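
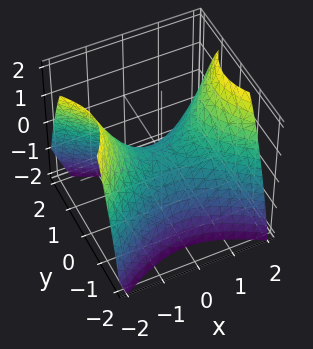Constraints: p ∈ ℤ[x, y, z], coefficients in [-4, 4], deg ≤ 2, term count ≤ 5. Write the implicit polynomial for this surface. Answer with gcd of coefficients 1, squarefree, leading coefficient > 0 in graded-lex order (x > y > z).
deg p = 2. A hyperbolic paraboloid; a quadric.
Symmetries: the x ↦ −x reflection is a symmetry, so x appears only in even powers; it's symmetric under y → −y, forcing even powers of y.
Against the integer gridlines: it meets the z-axis at z = 0 (among the integer gridlines); one x-axis crossing is at x = 0.
Matching integer coefficients to the picture gives p.

2*x^2 - 3*y^2 - 3*z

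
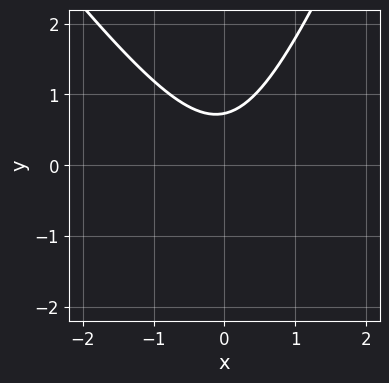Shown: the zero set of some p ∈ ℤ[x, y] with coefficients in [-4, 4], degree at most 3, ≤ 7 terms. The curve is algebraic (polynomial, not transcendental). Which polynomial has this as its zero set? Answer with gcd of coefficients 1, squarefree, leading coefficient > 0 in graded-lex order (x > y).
The degree is 2 — the shape is more complex than any degree-1 curve.
Against the integer gridlines: it misses every integer gridline on the x-axis.
Together with the visible shape, these determine p as stated.

3*x^2 + x*y - y^2 - 2*y + 2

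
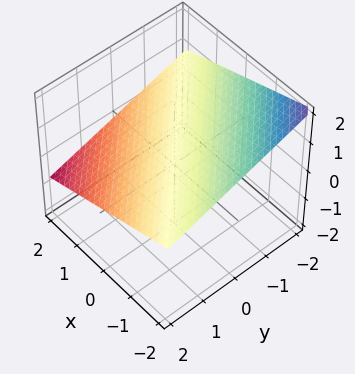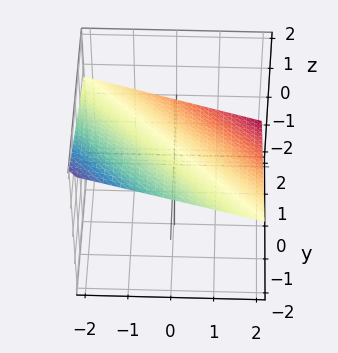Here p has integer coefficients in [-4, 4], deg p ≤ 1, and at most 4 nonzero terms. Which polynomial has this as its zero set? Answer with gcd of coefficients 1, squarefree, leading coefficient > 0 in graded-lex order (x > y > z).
(a) Degree: the surface is flat (a plane), so deg p = 1.
(b) Against the integer gridlines: it crosses the x-axis at the gridline x = 2; it meets the y-axis at y = 2 (among the integer gridlines).
(c) Fitting integer coefficients to these (and the overall shape) gives p.

x + y + 3*z - 2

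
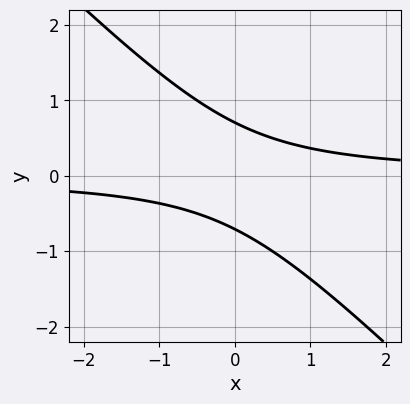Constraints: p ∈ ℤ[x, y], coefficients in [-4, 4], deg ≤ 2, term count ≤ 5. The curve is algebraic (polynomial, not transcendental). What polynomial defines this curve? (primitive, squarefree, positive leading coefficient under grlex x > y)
2*x*y + 2*y^2 - 1

First, deg p = 2. No degree-1 curve has this shape.
Next, against the integer gridlines: the curve avoids every integer x-axis point in the box.
Finally, matching integer coefficients to the picture gives p.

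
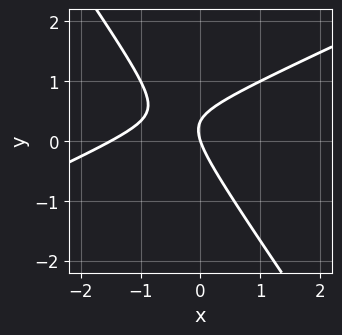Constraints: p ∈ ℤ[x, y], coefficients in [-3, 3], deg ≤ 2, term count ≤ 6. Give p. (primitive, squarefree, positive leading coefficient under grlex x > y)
1. The degree is 2 — a generic line meets the curve in up to 2 points.
2. Observable constraints: one x-axis crossing is at x = 0; one y-axis crossing is at y = 0.
3. Fitting integer coefficients to these (and the overall shape) gives p.

2*x^2 - 3*x*y - 3*y^2 + 3*x + y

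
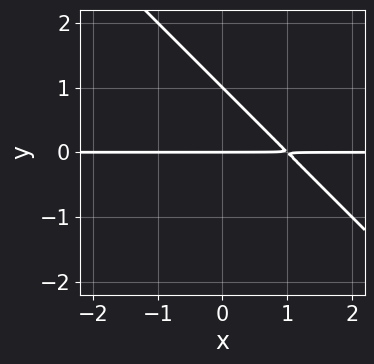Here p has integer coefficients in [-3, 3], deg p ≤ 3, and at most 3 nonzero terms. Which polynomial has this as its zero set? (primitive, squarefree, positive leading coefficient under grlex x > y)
x*y + y^2 - y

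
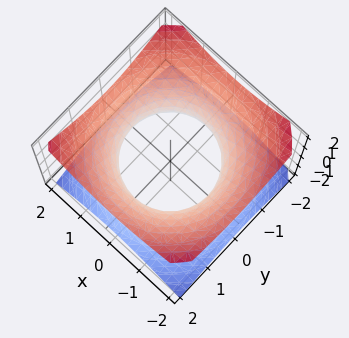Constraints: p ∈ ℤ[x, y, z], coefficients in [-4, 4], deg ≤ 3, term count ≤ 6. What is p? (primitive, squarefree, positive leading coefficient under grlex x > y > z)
First, degree: one connected sheet with a waist; a quadric, so deg p = 2.
Next, symmetries: the z ↦ −z reflection is a symmetry, so z appears only in even powers; the z-axis is an axis of rotation, so x and y enter only as x² + y².
Then, from the visible intercepts: a circular section at z = -1 has radius between 1 and 2; no z-intercept at any integer in the box.
Finally, fitting integer coefficients to these (and the overall shape) gives p.

2*x^2 + 2*y^2 - 3*z^2 - 3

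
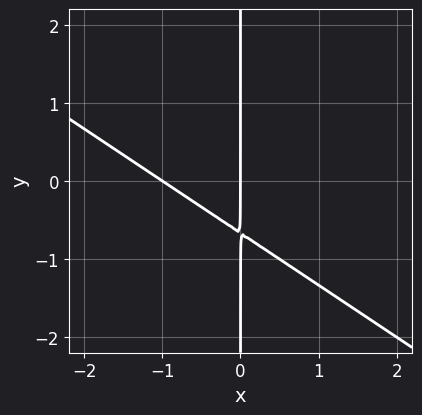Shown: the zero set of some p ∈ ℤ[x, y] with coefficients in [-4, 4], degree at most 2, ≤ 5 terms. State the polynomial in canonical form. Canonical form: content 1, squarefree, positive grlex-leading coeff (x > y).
2*x^2 + 3*x*y + 2*x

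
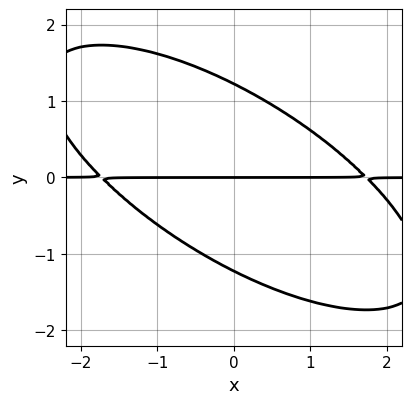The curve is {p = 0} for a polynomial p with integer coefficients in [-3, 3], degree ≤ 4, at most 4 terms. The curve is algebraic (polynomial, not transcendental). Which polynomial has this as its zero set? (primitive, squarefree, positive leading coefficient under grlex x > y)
First, the degree is 3 — no degree-2 curve has this shape.
Next, from the visible intercepts: it meets the y-axis at y = 0 (among the integer gridlines); every point of the x-axis in the box is on the curve.
Finally, putting this together gives p.

x^2*y + 2*x*y^2 + 2*y^3 - 3*y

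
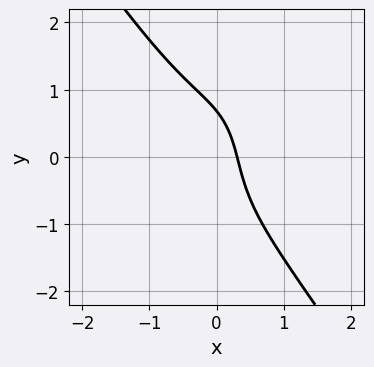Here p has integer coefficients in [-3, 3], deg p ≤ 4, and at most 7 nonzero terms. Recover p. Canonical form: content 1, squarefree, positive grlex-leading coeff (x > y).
The degree is 3 — the shape is more complex than any degree-2 curve.
Matching integer coefficients to the picture gives p.

3*x^3 + y^3 + 3*x + y - 1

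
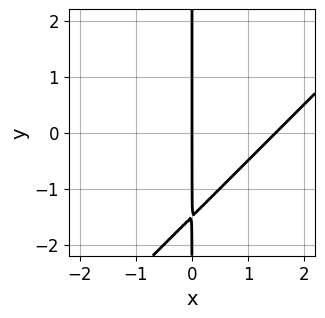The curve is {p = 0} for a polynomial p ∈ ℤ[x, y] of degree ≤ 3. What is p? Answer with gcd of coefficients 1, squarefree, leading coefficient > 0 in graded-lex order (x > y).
1. The degree is 2 — the shape is more complex than any degree-1 curve.
2. Against the integer gridlines: it crosses the x-axis at the gridline x = 0; every point of the y-axis in the box is on the curve.
3. The integer polynomial consistent with all of this is the stated p.

2*x^2 - 2*x*y - 3*x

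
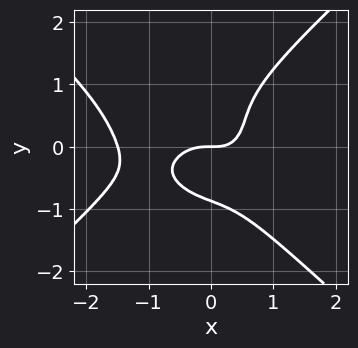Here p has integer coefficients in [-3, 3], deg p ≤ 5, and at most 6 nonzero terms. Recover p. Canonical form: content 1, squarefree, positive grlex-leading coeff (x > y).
First, deg p = 4.
Then, against the integer gridlines: one y-axis crossing is at y = 0; one x-axis crossing is at x = 0.
Finally, these observations pin down the coefficients.

2*x^4 - 3*y^4 + 3*x^3 + 3*x*y^2 - 2*y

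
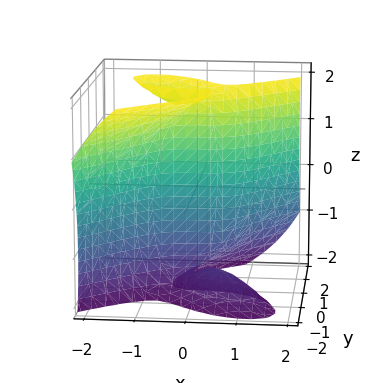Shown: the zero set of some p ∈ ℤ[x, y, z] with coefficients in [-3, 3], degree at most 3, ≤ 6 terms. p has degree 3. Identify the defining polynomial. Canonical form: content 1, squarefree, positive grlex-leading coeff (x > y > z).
First, the degree is 3 — no degree-2 surface has this shape.
Then, against the integer gridlines: it meets the y-axis at y = 0 (among the integer gridlines); it crosses the x-axis at the gridline x = 0; the visible z-axis segment lies entirely on the surface.
Finally, matching integer coefficients to the picture gives p.

x^3 - x*y*z - y^3 + y*z^2 - 3*y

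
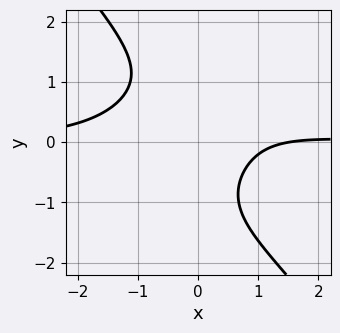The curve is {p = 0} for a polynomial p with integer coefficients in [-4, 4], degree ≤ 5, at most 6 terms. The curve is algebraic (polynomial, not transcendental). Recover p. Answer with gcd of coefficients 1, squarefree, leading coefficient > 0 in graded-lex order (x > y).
First, deg p = 4. A generic line meets the curve in up to 4 points.
Next, checking where it meets the axes: it misses every integer gridline on the y-axis.
Finally, putting this together gives p.

2*x^3*y + y^4 + 3*x*y - 2*x + 3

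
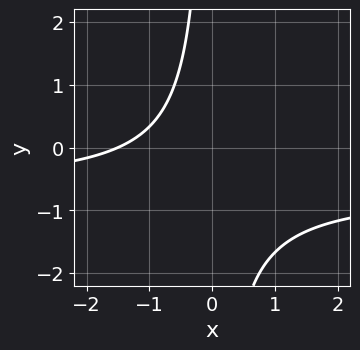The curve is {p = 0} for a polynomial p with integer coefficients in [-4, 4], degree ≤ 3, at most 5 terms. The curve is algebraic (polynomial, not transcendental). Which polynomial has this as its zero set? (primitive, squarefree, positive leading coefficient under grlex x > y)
3*x*y + 2*x + 3

(a) deg p = 2. The shape is more complex than any degree-1 curve.
(b) Reading off the gridlines: it misses every integer gridline on the y-axis.
(c) Assembling these constraints gives the stated polynomial.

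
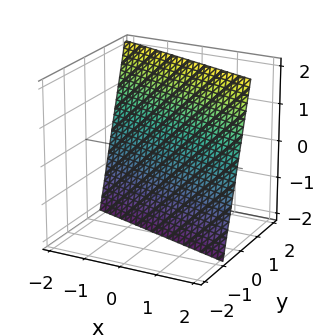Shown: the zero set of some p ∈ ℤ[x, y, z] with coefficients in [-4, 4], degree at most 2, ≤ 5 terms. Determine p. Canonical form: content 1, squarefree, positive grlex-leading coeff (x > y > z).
x + 3*y - z - 2

deg p = 1. Every cross-section is a straight line — this is a plane.
Checking where it meets the axes: it crosses the z-axis at the gridline z = -2; it meets the x-axis at x = 2 (among the integer gridlines).
Matching integer coefficients to the picture gives p.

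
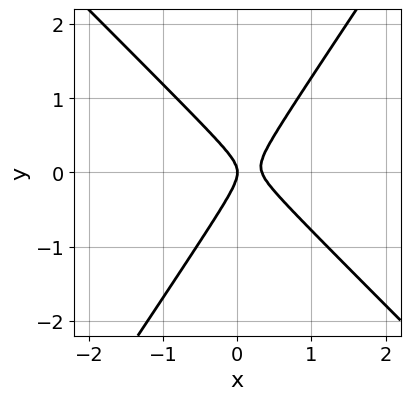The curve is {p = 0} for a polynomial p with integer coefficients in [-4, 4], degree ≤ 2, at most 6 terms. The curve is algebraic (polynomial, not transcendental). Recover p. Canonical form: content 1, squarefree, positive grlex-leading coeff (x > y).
3*x^2 + x*y - 2*y^2 - x

The degree is 2 — no degree-1 curve has this shape.
From the visible intercepts: one x-axis crossing is at x = 0; one y-axis crossing is at y = 0.
The integer polynomial consistent with all of this is the stated p.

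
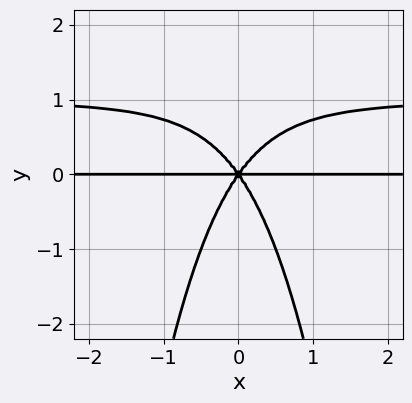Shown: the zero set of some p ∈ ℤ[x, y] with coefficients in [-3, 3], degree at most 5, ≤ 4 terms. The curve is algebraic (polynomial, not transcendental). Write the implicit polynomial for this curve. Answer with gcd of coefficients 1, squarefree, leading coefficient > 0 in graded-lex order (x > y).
First, deg p = 4. A generic line meets the curve in up to 4 points.
Then, symmetries: it's symmetric under x → −x, forcing even powers of x.
Then, reading off the gridlines: every point of the x-axis in the box is on the curve; one y-axis crossing is at y = 0.
Finally, putting this together gives p.

2*x^2*y^2 - 2*x^2*y + y^3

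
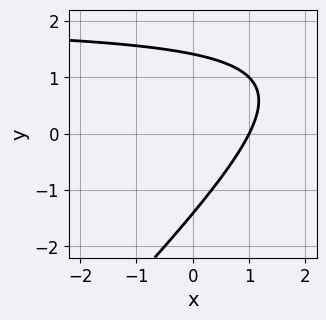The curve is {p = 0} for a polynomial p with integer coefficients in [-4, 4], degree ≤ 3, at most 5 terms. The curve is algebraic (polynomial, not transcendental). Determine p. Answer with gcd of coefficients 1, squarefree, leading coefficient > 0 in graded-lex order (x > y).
deg p = 2.
Checking where it meets the axes: it crosses the x-axis at the gridline x = 1.
Fitting integer coefficients to these (and the overall shape) gives p.

x*y - y^2 - 2*x + 2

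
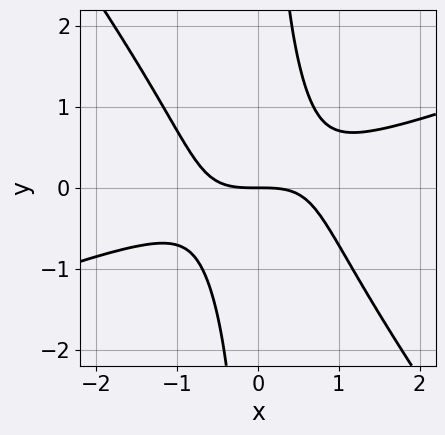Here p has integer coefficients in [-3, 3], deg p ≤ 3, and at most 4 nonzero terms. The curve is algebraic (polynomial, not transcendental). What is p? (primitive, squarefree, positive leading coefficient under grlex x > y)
x^3 - 2*x^2*y - 2*x*y^2 + 2*y

First, the degree is 3 — no degree-2 curve has this shape.
Then, checking where it meets the axes: one y-axis crossing is at y = 0; one x-axis crossing is at x = 0.
Finally, matching integer coefficients to the picture gives p.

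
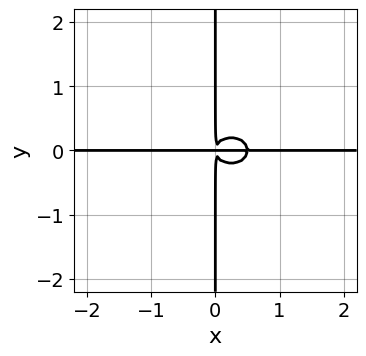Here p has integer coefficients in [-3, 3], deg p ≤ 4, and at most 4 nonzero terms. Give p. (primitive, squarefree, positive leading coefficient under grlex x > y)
2*x^3*y + 3*x*y^3 - x^2*y

(a) Degree: no degree-3 curve has this shape, so deg p = 4.
(b) From the visible intercepts: the visible x-axis segment lies entirely on the curve; the visible y-axis segment lies entirely on the curve.
(c) Matching integer coefficients to the picture gives p.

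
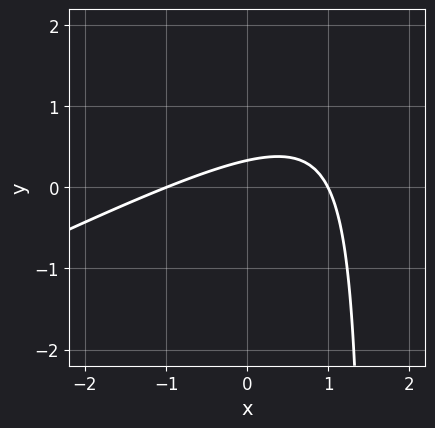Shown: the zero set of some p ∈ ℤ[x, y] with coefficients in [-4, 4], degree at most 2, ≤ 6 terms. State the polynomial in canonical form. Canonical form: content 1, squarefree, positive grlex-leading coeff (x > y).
x^2 - 2*x*y + 3*y - 1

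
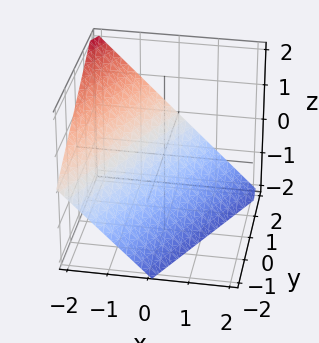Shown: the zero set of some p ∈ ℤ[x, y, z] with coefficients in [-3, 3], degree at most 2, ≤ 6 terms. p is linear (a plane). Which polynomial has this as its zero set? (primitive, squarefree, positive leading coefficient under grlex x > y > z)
2*x - y + 2*z + 2

(a) deg p = 1. Every cross-section is a straight line — this is a plane.
(b) From the visible intercepts: it crosses the y-axis at the gridline y = 2; it crosses the x-axis at the gridline x = -1.
(c) Putting this together gives p. Check: (0, 0, -1) on the z-axis lies on the surface, and p(0, 0, -1) = 0. ✓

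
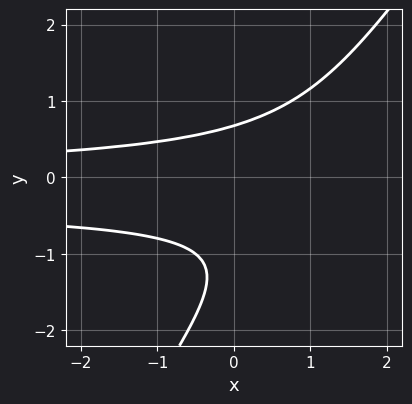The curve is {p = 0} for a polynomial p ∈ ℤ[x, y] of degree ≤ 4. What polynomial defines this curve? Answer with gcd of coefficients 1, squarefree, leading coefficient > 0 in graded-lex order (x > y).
3*x*y^2 - 2*y^3 + x*y - 3*y^2 + 2

Degree: a generic line meets the curve in up to 3 points, so deg p = 3.
Checking where it meets the axes: no x-intercept at any integer in the box.
The integer polynomial consistent with all of this is the stated p.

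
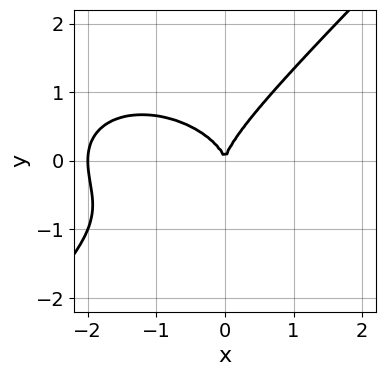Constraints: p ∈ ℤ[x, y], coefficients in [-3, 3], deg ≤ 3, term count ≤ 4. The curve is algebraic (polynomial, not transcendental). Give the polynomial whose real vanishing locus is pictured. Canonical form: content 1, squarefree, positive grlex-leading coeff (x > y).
First, degree: the shape is more complex than any degree-2 curve, so deg p = 3.
Next, observable constraints: it meets the y-axis at y = 0 (among the integer gridlines); among the integer gridlines, it crosses the x-axis at x ∈ {-2, 0}.
Finally, the integer polynomial consistent with all of this is the stated p.

x^3 + x*y^2 - 2*y^3 + 2*x^2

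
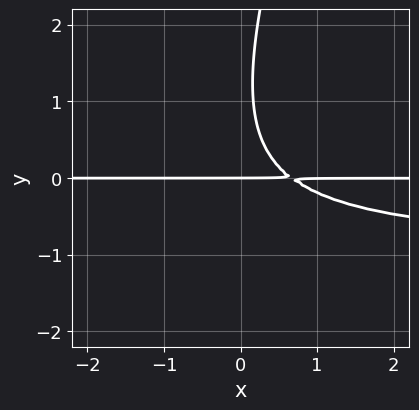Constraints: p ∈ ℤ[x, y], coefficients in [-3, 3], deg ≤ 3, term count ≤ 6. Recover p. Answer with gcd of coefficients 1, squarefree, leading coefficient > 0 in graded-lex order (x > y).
3*x*y^2 - y^3 + 3*x*y + 2*y^2 - 2*y

The degree is 3 — a generic line meets the curve in up to 3 points.
Reading off the gridlines: the visible x-axis segment lies entirely on the curve; it meets the y-axis at y = 0 (among the integer gridlines).
These observations pin down the coefficients.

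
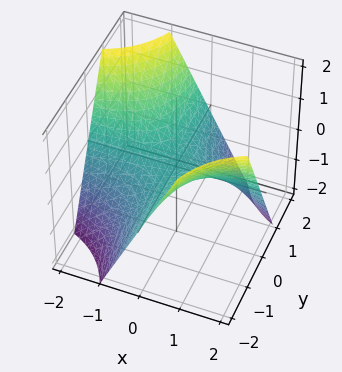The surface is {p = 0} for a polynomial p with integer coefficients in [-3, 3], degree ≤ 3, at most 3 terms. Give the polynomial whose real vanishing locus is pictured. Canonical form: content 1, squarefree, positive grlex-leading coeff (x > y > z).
x*y + z

First, the degree is 2 — a hyperbolic paraboloid; a quadric.
Next, observable constraints: the visible x-axis segment lies entirely on the surface; it crosses the z-axis at the gridline z = 0; the visible y-axis segment lies entirely on the surface.
Finally, fitting integer coefficients to these (and the overall shape) gives p.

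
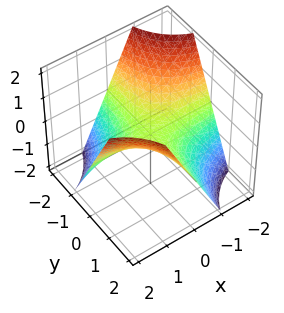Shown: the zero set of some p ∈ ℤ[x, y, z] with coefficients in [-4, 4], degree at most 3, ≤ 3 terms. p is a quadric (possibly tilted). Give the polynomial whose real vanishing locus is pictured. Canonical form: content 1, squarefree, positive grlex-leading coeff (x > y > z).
x*y - z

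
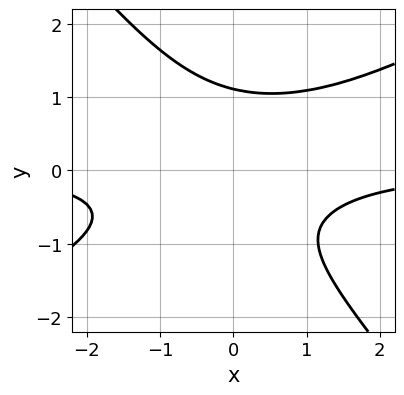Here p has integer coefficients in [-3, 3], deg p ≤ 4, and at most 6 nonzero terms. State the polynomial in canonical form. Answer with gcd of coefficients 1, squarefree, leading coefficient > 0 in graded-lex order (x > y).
First, degree: a generic line meets the curve in up to 3 points, so deg p = 3.
Next, checking where it meets the axes: it misses every integer gridline on the x-axis.
Finally, putting this together gives p.

2*x^2*y - 2*x*y^2 - 3*y^3 + y + 3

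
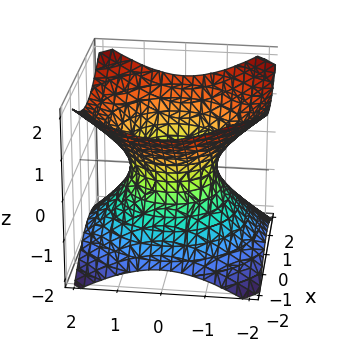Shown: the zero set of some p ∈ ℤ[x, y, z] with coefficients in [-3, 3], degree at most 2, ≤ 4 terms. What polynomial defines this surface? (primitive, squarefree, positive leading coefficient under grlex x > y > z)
2*x^2 + 2*y^2 - 3*z^2 - 2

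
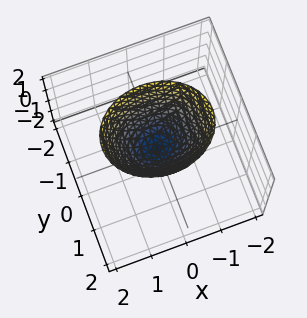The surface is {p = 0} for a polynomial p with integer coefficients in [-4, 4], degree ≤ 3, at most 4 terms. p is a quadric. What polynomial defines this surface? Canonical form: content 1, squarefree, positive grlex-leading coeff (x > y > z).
1. Degree: a single bowl opening along one axis; a quadric, so deg p = 2.
2. Symmetries: it's symmetric under y → −y, forcing even powers of y; it's symmetric under x → −x, forcing even powers of x.
3. Checking where it meets the axes: it meets the z-axis at z = 0 (among the integer gridlines); it crosses the x-axis at the gridline x = 0; one y-axis crossing is at y = 0.
4. The integer polynomial consistent with all of this is the stated p.

2*x^2 + 3*y^2 - 2*z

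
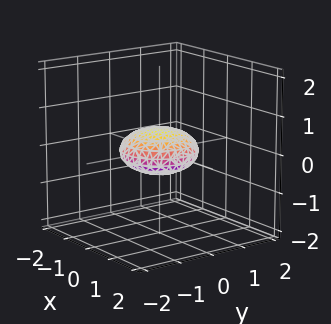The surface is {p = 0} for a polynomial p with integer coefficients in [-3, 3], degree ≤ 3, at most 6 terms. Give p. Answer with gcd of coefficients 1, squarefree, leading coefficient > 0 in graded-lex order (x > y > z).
x^2 + y^2 + 3*z^2 - 1

1. The degree is 2 — bounded and convex; a quadric.
2. Symmetries: the z ↦ −z reflection is a symmetry, so z appears only in even powers; the surface is invariant under rotation about z: p = q(x² + y², z).
3. Checking where it meets the axes: among the integer gridlines, it crosses the x-axis at x ∈ {-1, 1}; among the integer gridlines, it crosses the y-axis at y ∈ {-1, 1}; a circular section at z = 0 has radius exactly 1.
4. These observations pin down the coefficients.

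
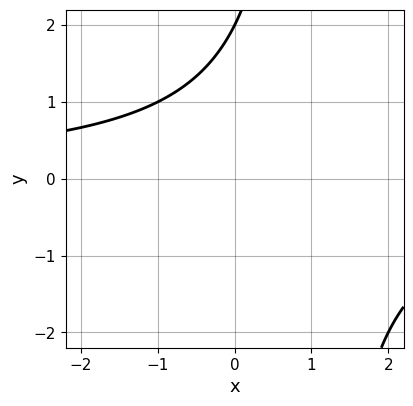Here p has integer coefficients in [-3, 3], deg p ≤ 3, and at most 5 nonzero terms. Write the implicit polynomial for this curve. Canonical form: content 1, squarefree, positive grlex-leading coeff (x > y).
(a) deg p = 2. No degree-1 curve has this shape.
(b) From the axis intercepts and sections: no x-intercept at any integer in the box; one y-axis crossing is at y = 2.
(c) The integer polynomial consistent with all of this is the stated p.

x*y - y + 2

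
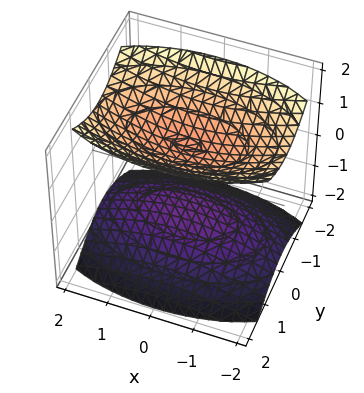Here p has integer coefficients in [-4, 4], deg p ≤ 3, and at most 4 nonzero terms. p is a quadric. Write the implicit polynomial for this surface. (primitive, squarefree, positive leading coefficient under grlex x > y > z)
x^2 + 3*y^2 - 3*z^2 + 3

First, I count 2 distinct pieces. They look like related sheets of one shape, so recover p as a whole.
Then, deg p = 2. Two separate bowl-shaped sheets opening away from each other; a quadric.
Then, symmetries: it's symmetric under y → −y, forcing even powers of y; the x ↦ −x reflection is a symmetry, so x appears only in even powers; mirror symmetry z ↦ −z ⇒ only even powers of z.
Then, from the visible intercepts: the z-axis gridline crossings are at z ∈ {-1, 1}; the surface avoids every integer x-axis point in the box; the surface avoids every integer y-axis point in the box.
Finally, solving for integer coefficients yields p as stated.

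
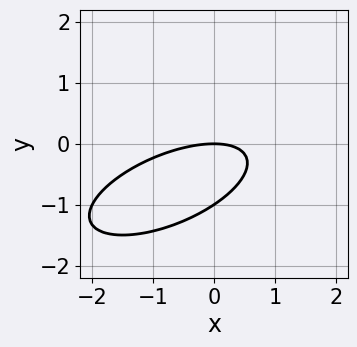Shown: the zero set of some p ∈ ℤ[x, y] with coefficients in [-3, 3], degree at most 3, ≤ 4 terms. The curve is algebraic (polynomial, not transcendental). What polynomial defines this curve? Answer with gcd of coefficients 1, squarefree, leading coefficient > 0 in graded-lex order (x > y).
First, the degree is 2 — the shape is more complex than any degree-1 curve.
Then, reading off the gridlines: the y-axis gridline crossings are at y ∈ {-1, 0}; it meets the x-axis at x = 0 (among the integer gridlines).
Finally, matching integer coefficients to the picture gives p.

x^2 - 2*x*y + 3*y^2 + 3*y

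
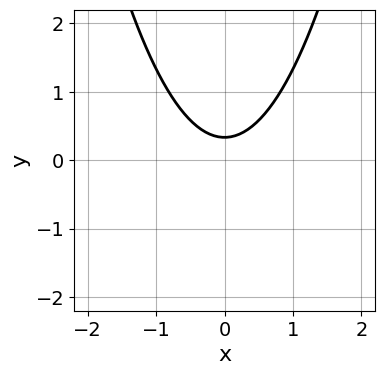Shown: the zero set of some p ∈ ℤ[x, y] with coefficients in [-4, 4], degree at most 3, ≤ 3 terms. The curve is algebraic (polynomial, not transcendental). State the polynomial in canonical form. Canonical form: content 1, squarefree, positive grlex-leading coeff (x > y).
3*x^2 - 3*y + 1

Degree: no degree-1 curve has this shape, so deg p = 2.
Symmetries: mirror symmetry x ↦ −x ⇒ only even powers of x.
From the visible intercepts: it misses every integer gridline on the x-axis.
Solving for integer coefficients yields p as stated.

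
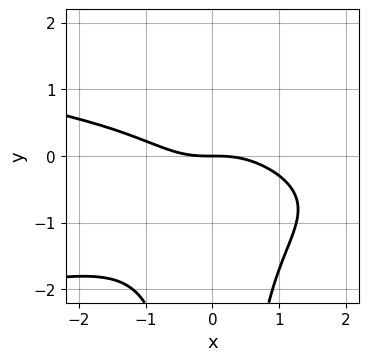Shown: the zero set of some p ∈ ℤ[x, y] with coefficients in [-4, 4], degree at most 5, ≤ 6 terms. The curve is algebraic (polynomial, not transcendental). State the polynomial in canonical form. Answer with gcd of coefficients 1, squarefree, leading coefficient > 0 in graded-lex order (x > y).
2*x^2*y^2 + x^3 + 2*x^2*y + 2*y

1. The degree is 4 — the shape is more complex than any degree-3 curve.
2. From the visible intercepts: it meets the y-axis at y = 0 (among the integer gridlines); it crosses the x-axis at the gridline x = 0.
3. Assembling these constraints gives the stated polynomial.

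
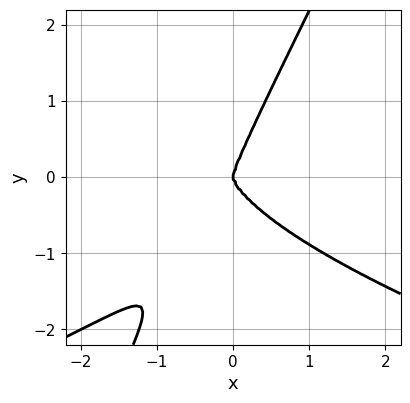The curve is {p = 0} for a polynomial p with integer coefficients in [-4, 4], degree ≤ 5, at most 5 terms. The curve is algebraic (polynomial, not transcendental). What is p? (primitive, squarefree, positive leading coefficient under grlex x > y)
1. deg p = 4. The shape is more complex than any degree-3 curve.
2. Against the integer gridlines: it meets the y-axis at y = 0 (among the integer gridlines); one x-axis crossing is at x = 0.
3. These observations pin down the coefficients.

2*x*y^3 - y^4 + 2*x^3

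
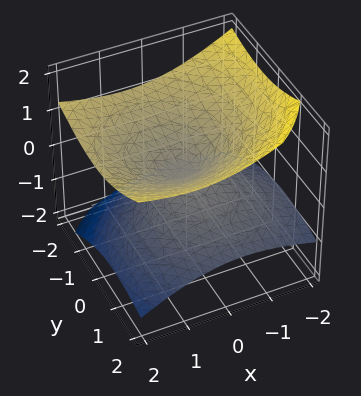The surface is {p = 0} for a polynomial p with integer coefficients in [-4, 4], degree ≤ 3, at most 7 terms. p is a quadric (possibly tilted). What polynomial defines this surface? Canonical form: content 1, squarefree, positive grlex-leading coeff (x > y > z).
x^2 - x*z + y^2 + y*z - 3*z^2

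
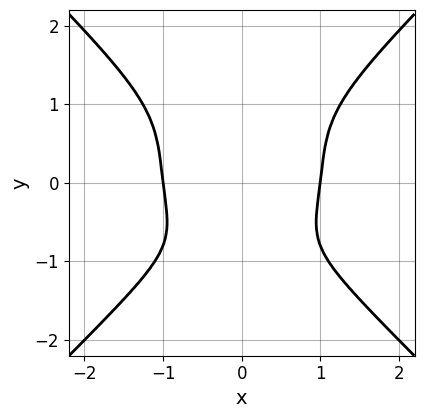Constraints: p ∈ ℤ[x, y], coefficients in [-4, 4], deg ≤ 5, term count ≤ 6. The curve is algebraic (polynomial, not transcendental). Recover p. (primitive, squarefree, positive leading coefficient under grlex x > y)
1. The degree is 4 — the shape is more complex than any degree-3 curve.
2. Symmetries: it's symmetric under x → −x, forcing even powers of x.
3. From the visible intercepts: among the integer gridlines, it crosses the x-axis at x ∈ {-1, 1}; the curve avoids every integer y-axis point in the box.
4. Putting this together gives p.

2*x^4 - 2*y^4 - y - 2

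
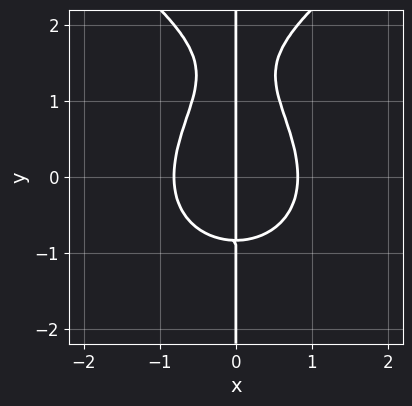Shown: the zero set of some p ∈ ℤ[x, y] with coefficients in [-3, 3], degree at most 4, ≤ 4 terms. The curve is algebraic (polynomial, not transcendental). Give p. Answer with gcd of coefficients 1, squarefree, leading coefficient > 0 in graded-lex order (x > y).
x*y^3 - 3*x^3 - 2*x*y^2 + 2*x

The degree is 4 — a generic line meets the curve in up to 4 points.
From the visible intercepts: the visible y-axis segment lies entirely on the curve; one x-axis crossing is at x = 0.
Solving for integer coefficients yields p as stated.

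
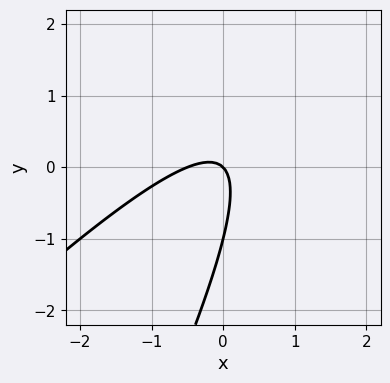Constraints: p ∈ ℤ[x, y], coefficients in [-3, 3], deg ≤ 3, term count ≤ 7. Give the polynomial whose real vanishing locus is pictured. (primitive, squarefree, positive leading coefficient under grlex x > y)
2*x^2 - 3*x*y + y^2 + x + y

1. deg p = 2.
2. From the axis intercepts and sections: it crosses the x-axis at the gridline x = 0; the y-axis gridline crossings are at y ∈ {-1, 0}.
3. Putting this together gives p.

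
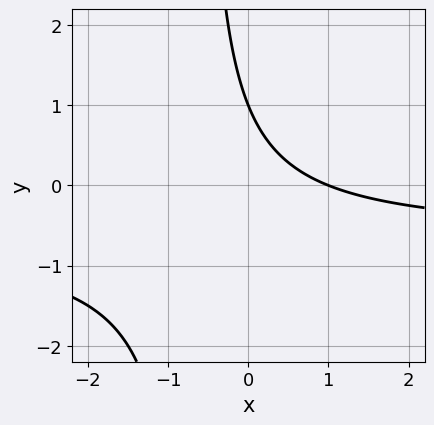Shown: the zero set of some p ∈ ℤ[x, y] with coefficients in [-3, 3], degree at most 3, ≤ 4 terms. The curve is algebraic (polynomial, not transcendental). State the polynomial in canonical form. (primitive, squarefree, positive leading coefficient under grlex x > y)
(a) The degree is 2 — the shape is more complex than any degree-1 curve.
(b) Checking where it meets the axes: it crosses the y-axis at the gridline y = 1; it meets the x-axis at x = 1 (among the integer gridlines).
(c) Fitting integer coefficients to these (and the overall shape) gives p.

3*x*y + 2*x + 2*y - 2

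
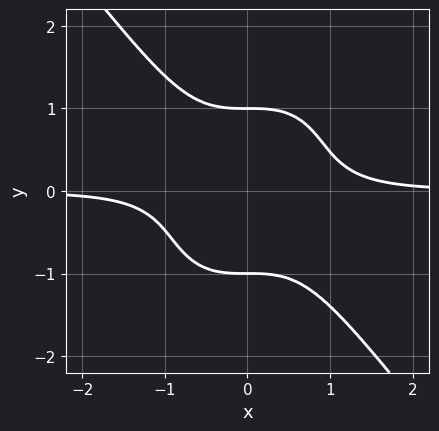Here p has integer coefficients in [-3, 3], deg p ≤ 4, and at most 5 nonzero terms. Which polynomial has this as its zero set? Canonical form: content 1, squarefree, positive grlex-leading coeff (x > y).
2*x^3*y + y^4 - 1

1. Degree: no degree-3 curve has this shape, so deg p = 4.
2. Checking where it meets the axes: among the integer gridlines, it crosses the y-axis at y ∈ {-1, 1}; the curve avoids every integer x-axis point in the box.
3. The integer polynomial consistent with all of this is the stated p.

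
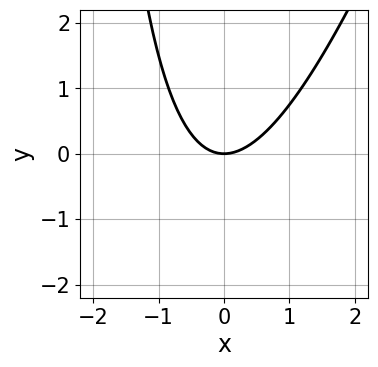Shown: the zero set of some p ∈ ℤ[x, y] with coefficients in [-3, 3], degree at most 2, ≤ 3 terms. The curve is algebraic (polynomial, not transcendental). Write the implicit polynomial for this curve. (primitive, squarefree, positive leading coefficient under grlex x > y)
3*x^2 - x*y - 3*y

(a) deg p = 2.
(b) Checking where it meets the axes: one x-axis crossing is at x = 0; it crosses the y-axis at the gridline y = 0.
(c) Assembling these constraints gives the stated polynomial.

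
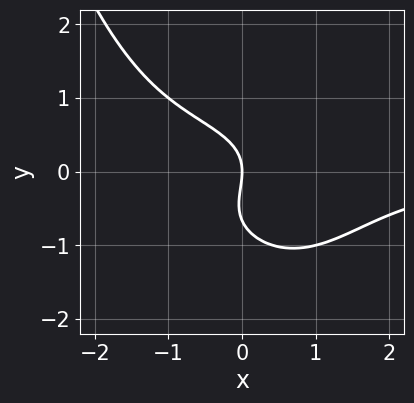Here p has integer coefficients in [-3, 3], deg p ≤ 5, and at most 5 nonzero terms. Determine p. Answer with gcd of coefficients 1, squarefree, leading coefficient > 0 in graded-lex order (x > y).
x^3*y - x^2*y^2 + 3*y^3 + 2*y^2 + 3*x

1. deg p = 4. A generic line meets the curve in up to 4 points.
2. From the visible intercepts: it crosses the y-axis at the gridline y = 0; one x-axis crossing is at x = 0.
3. Assembling these constraints gives the stated polynomial.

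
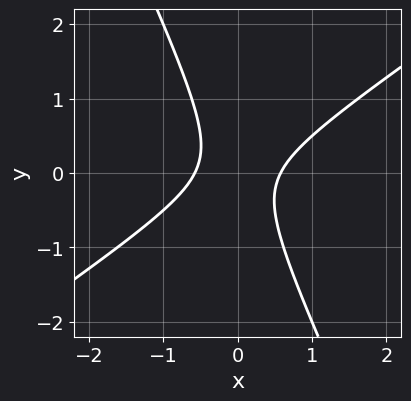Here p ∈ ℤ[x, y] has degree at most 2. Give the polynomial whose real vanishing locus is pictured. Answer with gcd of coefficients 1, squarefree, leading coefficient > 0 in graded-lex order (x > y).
3*x^2 - 3*x*y - 2*y^2 - 1

1. Degree: no degree-1 curve has this shape, so deg p = 2.
2. Reading off the gridlines: the curve avoids every integer y-axis point in the box.
3. Fitting integer coefficients to these (and the overall shape) gives p.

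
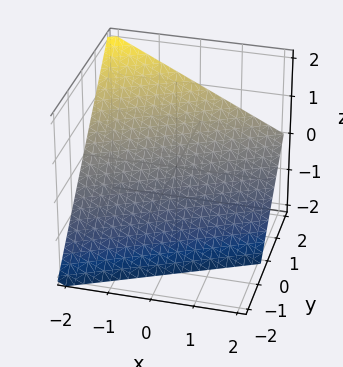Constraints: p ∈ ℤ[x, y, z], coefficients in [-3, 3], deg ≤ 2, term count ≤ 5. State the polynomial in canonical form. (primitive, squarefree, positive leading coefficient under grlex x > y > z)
x - 2*y + 2*z + 2

The degree is 1 — the surface is flat (a plane).
Against the integer gridlines: it crosses the z-axis at the gridline z = -1; it crosses the x-axis at the gridline x = -2; it crosses the y-axis at the gridline y = 1.
Solving for integer coefficients yields p as stated.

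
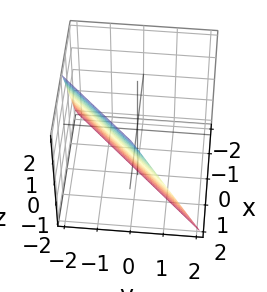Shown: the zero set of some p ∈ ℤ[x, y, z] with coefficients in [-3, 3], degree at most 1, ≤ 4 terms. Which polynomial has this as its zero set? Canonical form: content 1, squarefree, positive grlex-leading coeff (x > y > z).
First, deg p = 1. Every cross-section is a straight line — this is a plane.
Next, from the visible intercepts: it crosses the z-axis at the gridline z = -2; it crosses the x-axis at the gridline x = 1.
Finally, putting this together gives p. Check: (0, -1, 0) on the y-axis lies on the surface, and p(0, -1, 0) = 0. ✓

2*x - 2*y - z - 2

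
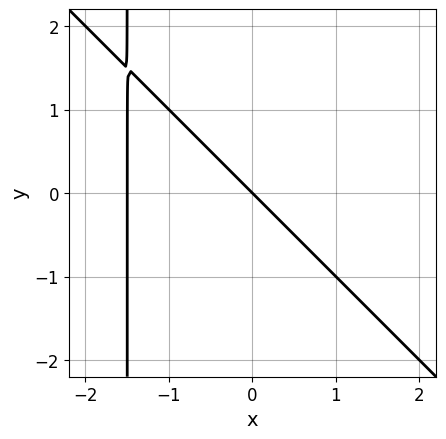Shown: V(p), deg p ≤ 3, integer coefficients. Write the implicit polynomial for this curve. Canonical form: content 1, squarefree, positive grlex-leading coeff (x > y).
Degree: the shape is more complex than any degree-1 curve, so deg p = 2.
Against the integer gridlines: it meets the x-axis at x = 0 (among the integer gridlines); one y-axis crossing is at y = 0.
Together with the visible shape, these determine p as stated.

2*x^2 + 2*x*y + 3*x + 3*y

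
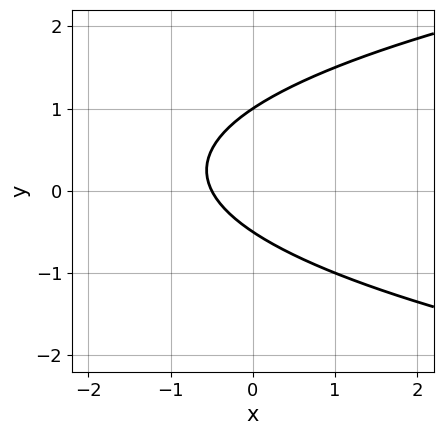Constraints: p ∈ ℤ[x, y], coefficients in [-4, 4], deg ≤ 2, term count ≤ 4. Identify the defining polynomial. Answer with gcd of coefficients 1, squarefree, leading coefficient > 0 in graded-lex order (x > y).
Degree: no degree-1 curve has this shape, so deg p = 2.
Against the integer gridlines: it crosses the y-axis at the gridline y = 1.
These observations pin down the coefficients.

2*y^2 - 2*x - y - 1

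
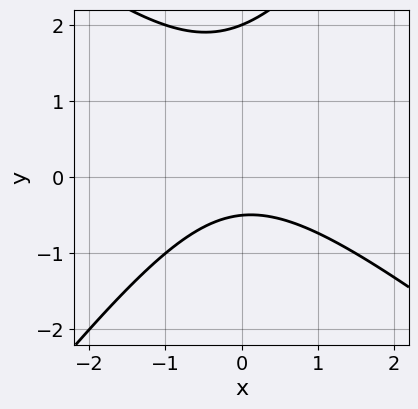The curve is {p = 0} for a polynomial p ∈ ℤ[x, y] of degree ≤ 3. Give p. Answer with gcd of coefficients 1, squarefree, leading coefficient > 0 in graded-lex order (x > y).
2*x^2 + x*y - 2*y^2 + 3*y + 2

1. Degree: no degree-1 curve has this shape, so deg p = 2.
2. Checking where it meets the axes: it meets the y-axis at y = 2 (among the integer gridlines); the curve avoids every integer x-axis point in the box.
3. Fitting integer coefficients to these (and the overall shape) gives p.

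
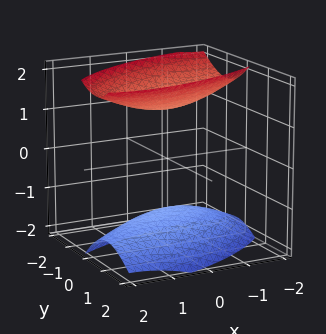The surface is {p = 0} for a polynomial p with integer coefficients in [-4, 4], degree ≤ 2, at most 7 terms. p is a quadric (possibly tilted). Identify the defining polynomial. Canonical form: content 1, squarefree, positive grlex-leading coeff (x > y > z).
1. I count 2 distinct pieces. They look like related sheets of one shape, so recover p as a whole.
2. Degree: a generic line meets the surface in up to 2 points, so deg p = 2.
3. From the axis intercepts and sections: it misses every integer gridline on the x-axis; it misses every integer gridline on the y-axis.
4. Assembling these constraints gives the stated polynomial.

x^2 - 2*x*y + 3*y^2 + y*z - 2*z^2 + 3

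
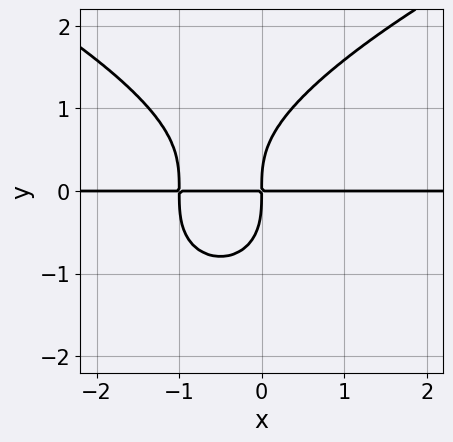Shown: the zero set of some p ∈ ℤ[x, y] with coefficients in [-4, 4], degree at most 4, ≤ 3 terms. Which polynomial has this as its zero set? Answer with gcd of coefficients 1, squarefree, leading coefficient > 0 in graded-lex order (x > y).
y^4 - 2*x^2*y - 2*x*y

1. Degree: the shape is more complex than any degree-3 curve, so deg p = 4.
2. Against the integer gridlines: the visible x-axis segment lies entirely on the curve.
3. Assembling these constraints gives the stated polynomial.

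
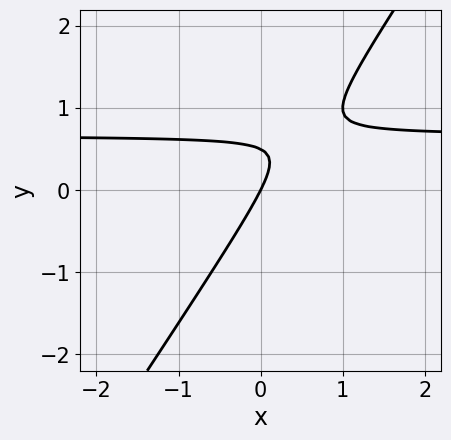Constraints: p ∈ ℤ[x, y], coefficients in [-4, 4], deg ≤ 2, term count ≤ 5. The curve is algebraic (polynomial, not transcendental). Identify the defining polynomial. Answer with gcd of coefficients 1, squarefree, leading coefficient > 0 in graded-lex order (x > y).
1. deg p = 2.
2. Checking where it meets the axes: it crosses the y-axis at the gridline y = 0; it crosses the x-axis at the gridline x = 0.
3. Assembling these constraints gives the stated polynomial.

3*x*y - 2*y^2 - 2*x + y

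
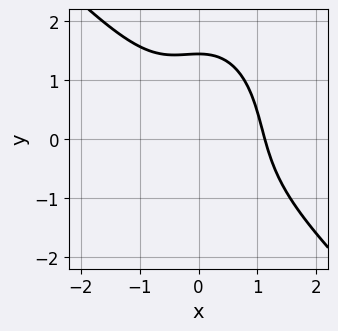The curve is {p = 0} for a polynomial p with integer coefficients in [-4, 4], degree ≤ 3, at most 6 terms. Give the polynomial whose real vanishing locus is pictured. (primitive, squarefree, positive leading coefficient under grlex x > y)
3*x^3 + 2*x^2*y + y^3 - x^2 - 3

1. deg p = 3. The shape is more complex than any degree-2 curve.
2. The integer polynomial consistent with all of this is the stated p.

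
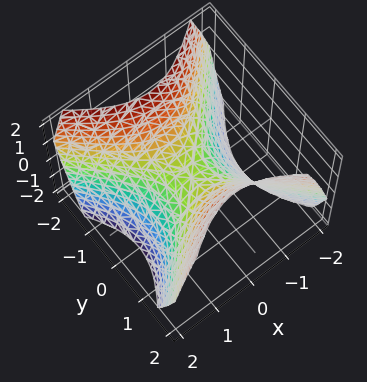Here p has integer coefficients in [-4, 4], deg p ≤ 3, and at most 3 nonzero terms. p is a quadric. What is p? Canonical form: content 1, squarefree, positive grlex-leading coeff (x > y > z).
deg p = 2. A hyperbolic paraboloid; a quadric.
Symmetries: the y ↦ −y reflection is a symmetry, so y appears only in even powers; the x ↦ −x reflection is a symmetry, so x appears only in even powers.
From the visible intercepts: it crosses the x-axis at the gridline x = 0; one y-axis crossing is at y = 0; one z-axis crossing is at z = 0.
The integer polynomial consistent with all of this is the stated p.

x^2 - y^2 + z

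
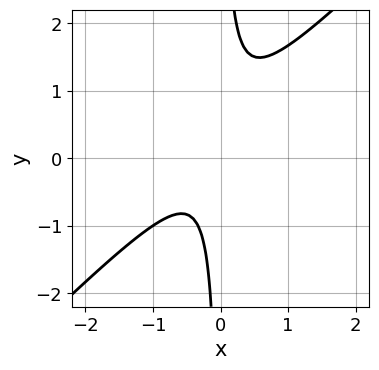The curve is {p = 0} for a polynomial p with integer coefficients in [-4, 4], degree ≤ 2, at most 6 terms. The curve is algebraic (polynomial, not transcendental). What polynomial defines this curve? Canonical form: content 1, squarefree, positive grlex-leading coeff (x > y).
The degree is 2 — the shape is more complex than any degree-1 curve.
Checking where it meets the axes: no y-intercept at any integer in the box; the curve avoids every integer x-axis point in the box.
The integer polynomial consistent with all of this is the stated p.

3*x^2 - 3*x*y + x + 1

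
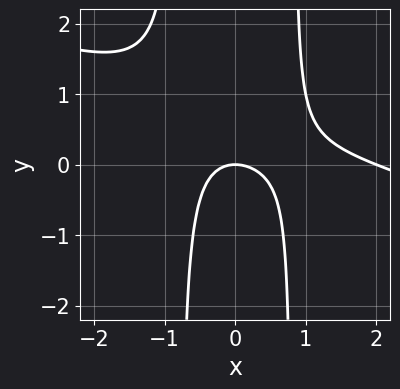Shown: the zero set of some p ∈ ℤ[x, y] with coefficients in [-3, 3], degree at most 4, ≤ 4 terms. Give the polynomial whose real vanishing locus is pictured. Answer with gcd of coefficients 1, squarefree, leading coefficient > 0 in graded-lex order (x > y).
1. deg p = 3.
2. Checking where it meets the axes: it meets the y-axis at y = 0 (among the integer gridlines); among the integer gridlines, it crosses the x-axis at x ∈ {0, 2}.
3. Assembling these constraints gives the stated polynomial.

x^3 + 3*x^2*y - 2*x^2 - 2*y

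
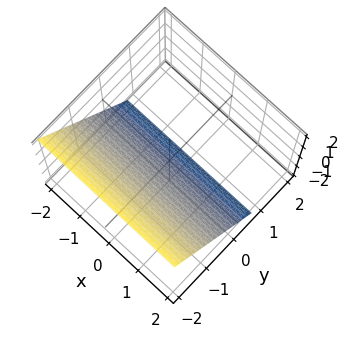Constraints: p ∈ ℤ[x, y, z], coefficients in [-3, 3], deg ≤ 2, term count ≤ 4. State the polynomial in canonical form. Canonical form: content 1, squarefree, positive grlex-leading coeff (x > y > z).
3*y + 2*z + 2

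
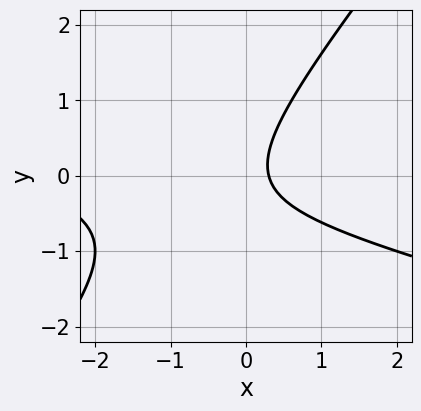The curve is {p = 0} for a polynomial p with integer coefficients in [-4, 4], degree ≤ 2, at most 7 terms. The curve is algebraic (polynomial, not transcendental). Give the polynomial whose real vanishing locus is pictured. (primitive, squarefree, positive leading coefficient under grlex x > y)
(a) Degree: a generic line meets the curve in up to 2 points, so deg p = 2.
(b) Checking where it meets the axes: the curve avoids every integer y-axis point in the box.
(c) Putting this together gives p.

x^2 + 3*x*y - 3*y^2 + 3*x - 1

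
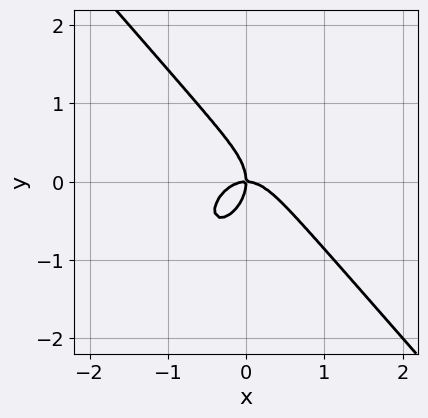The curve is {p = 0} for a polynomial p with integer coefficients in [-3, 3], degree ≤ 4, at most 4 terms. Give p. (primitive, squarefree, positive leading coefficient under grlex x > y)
3*x^3 + 2*y^3 + 2*x*y

(a) The degree is 3 — a generic line meets the curve in up to 3 points.
(b) Reading off the gridlines: it meets the y-axis at y = 0 (among the integer gridlines); it crosses the x-axis at the gridline x = 0.
(c) Solving for integer coefficients yields p as stated.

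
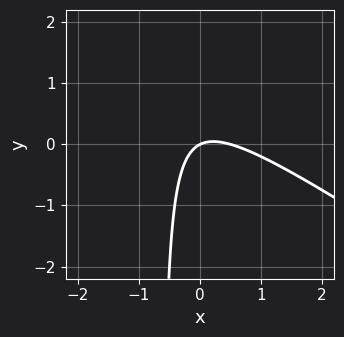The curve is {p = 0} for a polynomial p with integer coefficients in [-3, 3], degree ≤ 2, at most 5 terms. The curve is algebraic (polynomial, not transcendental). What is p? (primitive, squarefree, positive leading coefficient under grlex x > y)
(a) The degree is 2 — a generic line meets the curve in up to 2 points.
(b) From the axis intercepts and sections: it meets the x-axis at x = 0 (among the integer gridlines); it meets the y-axis at y = 0 (among the integer gridlines).
(c) The integer polynomial consistent with all of this is the stated p.

2*x^2 + 3*x*y - x + 2*y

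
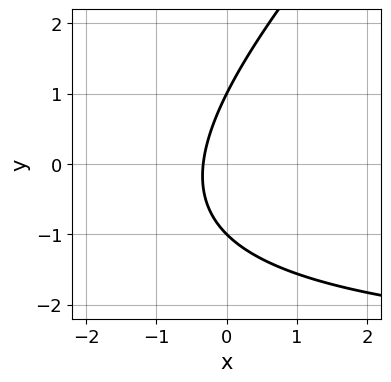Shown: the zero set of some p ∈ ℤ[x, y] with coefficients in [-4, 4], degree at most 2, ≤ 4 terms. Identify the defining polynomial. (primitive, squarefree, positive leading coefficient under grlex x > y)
x*y - y^2 + 3*x + 1

1. Degree: the shape is more complex than any degree-1 curve, so deg p = 2.
2. From the axis intercepts and sections: among the integer gridlines, it crosses the y-axis at y ∈ {-1, 1}.
3. These observations pin down the coefficients.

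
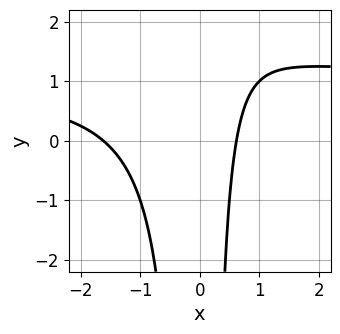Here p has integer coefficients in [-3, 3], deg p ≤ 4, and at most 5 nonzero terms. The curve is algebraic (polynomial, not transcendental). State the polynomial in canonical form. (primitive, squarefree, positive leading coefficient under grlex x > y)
(a) The degree is 3 — no degree-2 curve has this shape.
(b) From the visible intercepts: no y-intercept at any integer in the box.
(c) Solving for integer coefficients yields p as stated.

x^2*y - x^2 - x + 1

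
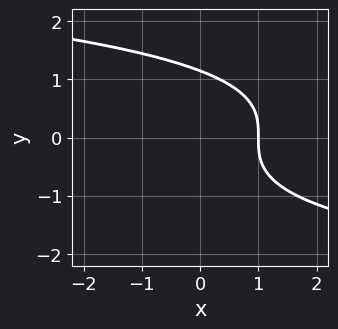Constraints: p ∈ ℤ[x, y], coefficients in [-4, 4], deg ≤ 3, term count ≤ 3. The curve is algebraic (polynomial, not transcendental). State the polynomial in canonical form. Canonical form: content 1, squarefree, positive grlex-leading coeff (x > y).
(a) deg p = 3.
(b) Against the integer gridlines: it crosses the x-axis at the gridline x = 1.
(c) Assembling these constraints gives the stated polynomial.

2*y^3 + 3*x - 3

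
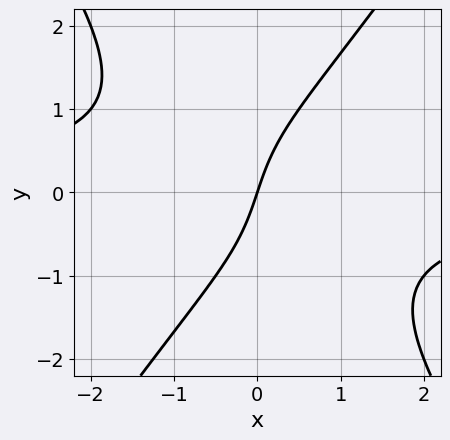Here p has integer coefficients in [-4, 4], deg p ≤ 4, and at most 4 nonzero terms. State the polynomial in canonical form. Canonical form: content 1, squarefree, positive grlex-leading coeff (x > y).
2*x^2*y - y^3 + 3*x - y

First, degree: the shape is more complex than any degree-2 curve, so deg p = 3.
Then, checking where it meets the axes: one y-axis crossing is at y = 0; it crosses the x-axis at the gridline x = 0.
Finally, these observations pin down the coefficients.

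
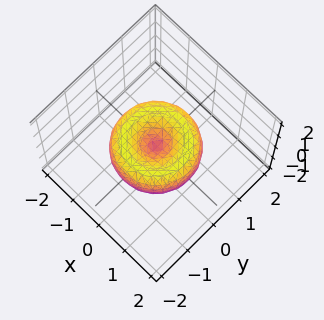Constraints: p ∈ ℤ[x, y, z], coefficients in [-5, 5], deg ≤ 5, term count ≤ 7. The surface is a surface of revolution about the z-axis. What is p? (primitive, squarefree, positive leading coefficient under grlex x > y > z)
First, the degree is 4 — a generic line meets the surface in up to 4 points.
Next, symmetry: the z-axis is an axis of rotation, so x and y enter only as x² + y².
Next, from the axis intercepts and sections: one z-axis crossing is at z = 0; a circular section at z = 0 has radius between 1 and 2; it crosses the x-axis at the gridline x = 0; it meets the y-axis at y = 0 (among the integer gridlines).
Finally, matching integer coefficients to the picture gives p.

2*x^4 + 4*x^2*y^2 + 2*y^4 - 3*x^2 - 3*y^2 + 3*z^2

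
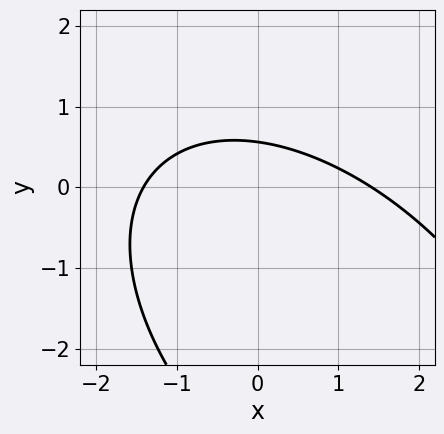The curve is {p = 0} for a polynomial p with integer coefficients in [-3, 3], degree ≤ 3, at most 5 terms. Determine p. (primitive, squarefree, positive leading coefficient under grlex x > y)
x^2 + x*y + y^2 + 3*y - 2

First, degree: a generic line meets the curve in up to 2 points, so deg p = 2.
Finally, putting this together gives p.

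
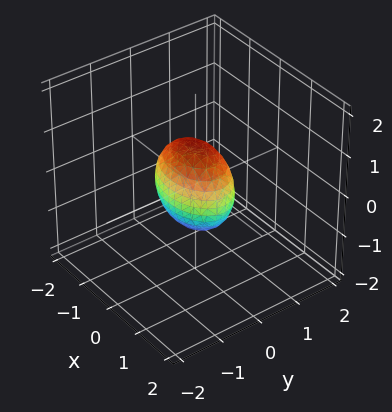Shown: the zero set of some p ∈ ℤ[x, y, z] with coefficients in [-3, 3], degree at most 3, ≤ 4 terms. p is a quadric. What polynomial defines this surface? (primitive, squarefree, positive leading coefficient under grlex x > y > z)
x^2 + 2*y^2 + z^2 - 1

First, deg p = 2. A closed, bounded, convex surface; a quadric.
Next, symmetries: mirror symmetry z ↦ −z ⇒ only even powers of z; mirror symmetry x ↦ −x ⇒ only even powers of x; the y ↦ −y reflection is a symmetry, so y appears only in even powers.
Next, checking where it meets the axes: the x-axis gridline crossings are at x ∈ {-1, 1}; among the integer gridlines, it crosses the z-axis at z ∈ {-1, 1}.
Finally, solving for integer coefficients yields p as stated.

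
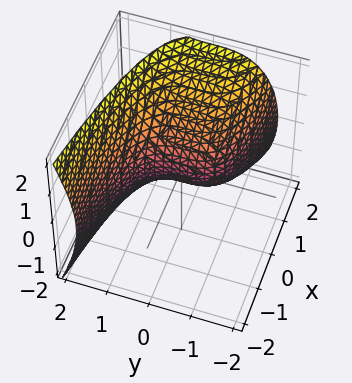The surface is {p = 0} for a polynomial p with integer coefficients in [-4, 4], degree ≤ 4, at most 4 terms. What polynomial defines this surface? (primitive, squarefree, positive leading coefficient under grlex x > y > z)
y^3 - z^2 + 2*x

1. The degree is 3 — the shape is more complex than any degree-2 surface.
2. Observable constraints: it crosses the x-axis at the gridline x = 0; one y-axis crossing is at y = 0.
3. Together with the visible shape, these determine p as stated.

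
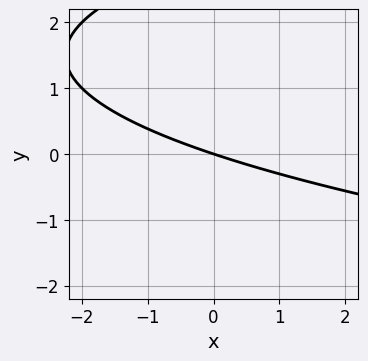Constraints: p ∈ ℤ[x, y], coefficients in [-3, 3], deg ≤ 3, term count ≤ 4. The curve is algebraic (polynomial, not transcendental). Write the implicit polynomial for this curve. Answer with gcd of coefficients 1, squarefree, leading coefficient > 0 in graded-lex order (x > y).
y^2 - x - 3*y

Degree: a generic line meets the curve in up to 2 points, so deg p = 2.
From the visible intercepts: it crosses the y-axis at the gridline y = 0; one x-axis crossing is at x = 0.
Solving for integer coefficients yields p as stated.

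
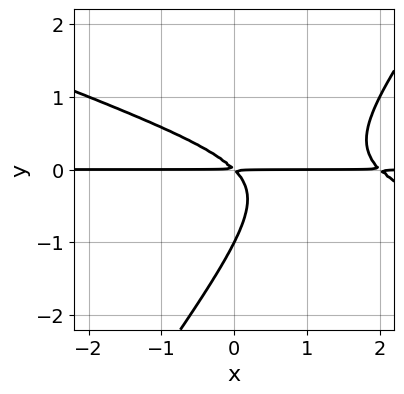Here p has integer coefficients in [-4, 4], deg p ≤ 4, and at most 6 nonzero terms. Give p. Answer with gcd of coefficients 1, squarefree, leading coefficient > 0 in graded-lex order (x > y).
The degree is 3 — a generic line meets the curve in up to 3 points.
From the visible intercepts: the visible x-axis segment lies entirely on the curve; it crosses the y-axis at the gridline y = -1.
Putting this together gives p.

x^2*y + 2*x*y^2 - 2*y^3 - 2*x*y - 2*y^2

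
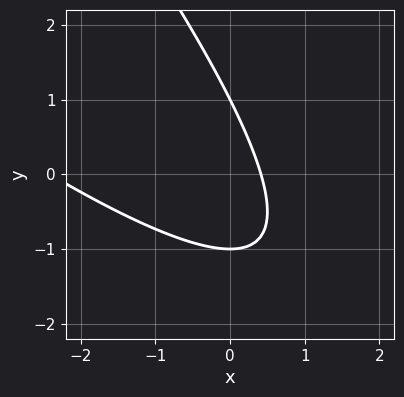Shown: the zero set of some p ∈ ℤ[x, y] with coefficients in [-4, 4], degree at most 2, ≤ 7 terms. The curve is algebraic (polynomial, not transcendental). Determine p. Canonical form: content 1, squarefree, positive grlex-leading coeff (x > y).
x^2 + 2*x*y + y^2 + 2*x - 1

First, deg p = 2. No degree-1 curve has this shape.
Next, against the integer gridlines: among the integer gridlines, it crosses the y-axis at y ∈ {-1, 1}.
Finally, fitting integer coefficients to these (and the overall shape) gives p.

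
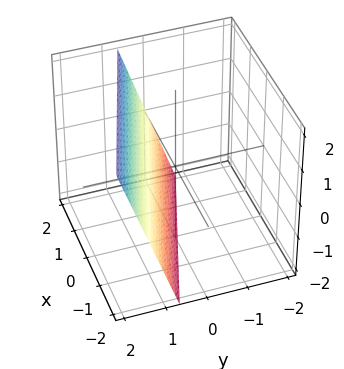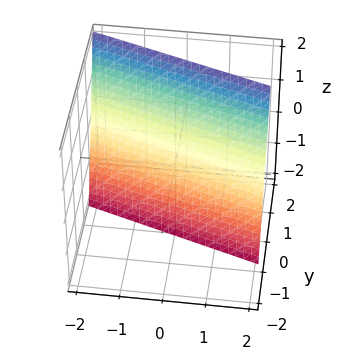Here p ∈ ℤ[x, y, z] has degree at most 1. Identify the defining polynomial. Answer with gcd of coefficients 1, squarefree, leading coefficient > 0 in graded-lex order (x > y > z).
1. Degree: the surface is flat (a plane), so deg p = 1.
2. Against the integer gridlines: it crosses the x-axis at the gridline x = 2; one z-axis crossing is at z = -2.
3. Together with the visible shape, these determine p as stated.

x + 3*y - z - 2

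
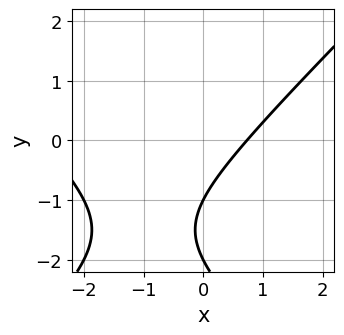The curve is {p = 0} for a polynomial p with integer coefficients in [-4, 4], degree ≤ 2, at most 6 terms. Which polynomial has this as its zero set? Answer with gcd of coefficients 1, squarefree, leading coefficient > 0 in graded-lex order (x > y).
1. The degree is 2 — the shape is more complex than any degree-1 curve.
2. Observable constraints: the y-axis gridline crossings are at y ∈ {-2, -1}.
3. These observations pin down the coefficients.

x^2 - y^2 + 2*x - 3*y - 2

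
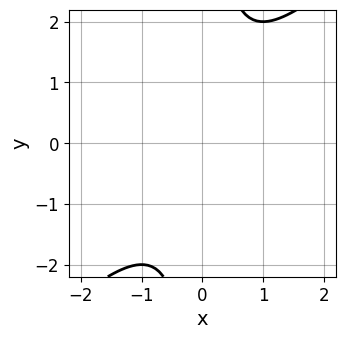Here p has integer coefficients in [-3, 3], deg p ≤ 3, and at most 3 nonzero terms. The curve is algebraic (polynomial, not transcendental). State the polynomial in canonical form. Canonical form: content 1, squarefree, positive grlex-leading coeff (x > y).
1. Degree: a generic line meets the curve in up to 2 points, so deg p = 2.
2. Reading off the gridlines: no y-intercept at any integer in the box; it misses every integer gridline on the x-axis.
3. Together with the visible shape, these determine p as stated.

x^2 - x*y + 1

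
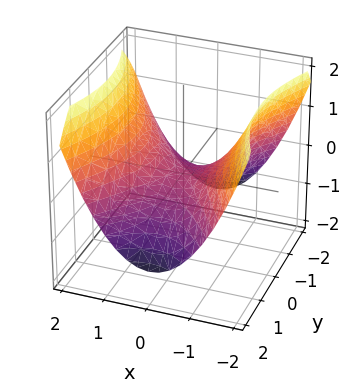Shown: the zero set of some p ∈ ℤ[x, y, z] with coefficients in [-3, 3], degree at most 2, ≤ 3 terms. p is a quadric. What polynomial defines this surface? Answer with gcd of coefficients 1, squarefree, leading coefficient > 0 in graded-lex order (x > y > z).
Degree: a hyperbolic paraboloid; a quadric, so deg p = 2.
Symmetries: the y ↦ −y reflection is a symmetry, so y appears only in even powers; it's symmetric under x → −x, forcing even powers of x.
Reading off the gridlines: it meets the y-axis at y = 0 (among the integer gridlines); it crosses the z-axis at the gridline z = 0; it meets the x-axis at x = 0 (among the integer gridlines).
These observations pin down the coefficients.

2*x^2 - y^2 - 3*z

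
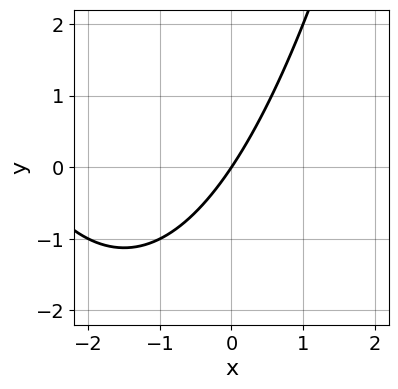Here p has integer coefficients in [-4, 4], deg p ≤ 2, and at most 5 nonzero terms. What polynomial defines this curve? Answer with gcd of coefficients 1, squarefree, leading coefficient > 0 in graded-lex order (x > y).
x^2 + 3*x - 2*y

(a) Degree: a generic line meets the curve in up to 2 points, so deg p = 2.
(b) Against the integer gridlines: it crosses the x-axis at the gridline x = 0; it meets the y-axis at y = 0 (among the integer gridlines).
(c) Fitting integer coefficients to these (and the overall shape) gives p.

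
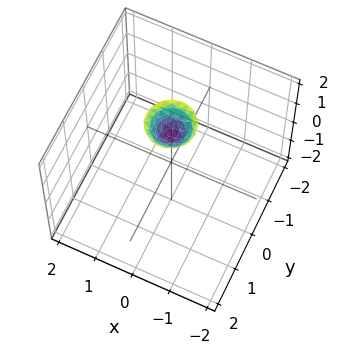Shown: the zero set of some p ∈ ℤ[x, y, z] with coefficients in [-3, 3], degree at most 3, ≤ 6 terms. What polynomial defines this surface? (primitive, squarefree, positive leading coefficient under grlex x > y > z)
3*x^2 + 3*y^2 - 2*z + 3

1. deg p = 2. A generic line meets the surface in up to 2 points.
2. By symmetry, the z-axis is an axis of rotation, so x and y enter only as x² + y².
3. From the visible intercepts: the surface avoids every integer x-axis point in the box; a circular section at z = 2 has radius between 0 and 1.
4. Putting this together gives p.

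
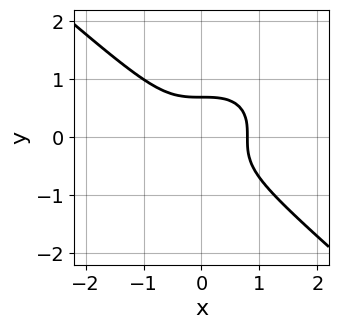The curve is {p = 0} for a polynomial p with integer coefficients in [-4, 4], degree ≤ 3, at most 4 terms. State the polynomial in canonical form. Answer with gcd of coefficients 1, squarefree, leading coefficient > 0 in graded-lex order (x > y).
The degree is 3 — no degree-2 curve has this shape.
Putting this together gives p.

2*x^3 + 3*y^3 - 1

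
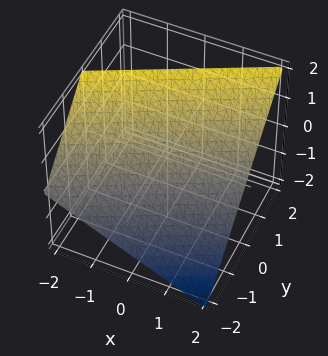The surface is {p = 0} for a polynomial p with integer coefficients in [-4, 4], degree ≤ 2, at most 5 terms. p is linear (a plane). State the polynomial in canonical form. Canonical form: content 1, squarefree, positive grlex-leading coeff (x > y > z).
First, the degree is 1 — every cross-section is a straight line — this is a plane.
Next, from the axis intercepts and sections: it crosses the x-axis at the gridline x = 2; it meets the z-axis at z = 1 (among the integer gridlines); it crosses the y-axis at the gridline y = -1.
Finally, these observations pin down the coefficients.

x - 2*y + 2*z - 2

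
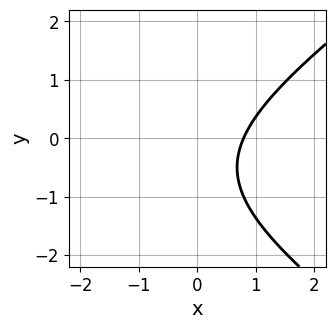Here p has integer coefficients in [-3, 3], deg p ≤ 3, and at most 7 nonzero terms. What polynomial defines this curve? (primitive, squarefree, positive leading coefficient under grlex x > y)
x^2 - 2*y^2 + 3*x - 2*y - 3

The degree is 2 — the shape is more complex than any degree-1 curve.
Checking where it meets the axes: the curve avoids every integer y-axis point in the box.
Matching integer coefficients to the picture gives p.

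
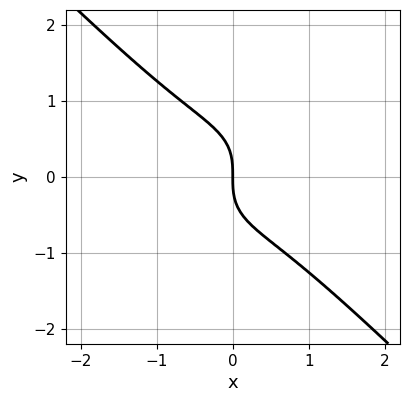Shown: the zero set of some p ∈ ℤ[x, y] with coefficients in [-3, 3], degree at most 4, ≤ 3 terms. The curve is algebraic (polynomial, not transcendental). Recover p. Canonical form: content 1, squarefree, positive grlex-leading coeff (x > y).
x^3 + y^3 + x

1. The degree is 3 — no degree-2 curve has this shape.
2. Observable constraints: it crosses the y-axis at the gridline y = 0; it meets the x-axis at x = 0 (among the integer gridlines).
3. The integer polynomial consistent with all of this is the stated p.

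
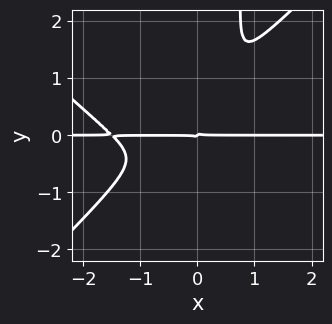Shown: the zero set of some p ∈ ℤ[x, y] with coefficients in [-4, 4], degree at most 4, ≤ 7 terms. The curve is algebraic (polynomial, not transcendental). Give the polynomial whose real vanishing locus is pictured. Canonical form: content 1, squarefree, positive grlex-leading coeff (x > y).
2*x^3*y - 2*x*y^3 + 3*x^2*y - 3*x*y^2 + 2*y^3

1. The degree is 4 — no degree-3 curve has this shape.
2. Checking where it meets the axes: every point of the x-axis in the box is on the curve; it crosses the y-axis at the gridline y = 0.
3. Matching integer coefficients to the picture gives p.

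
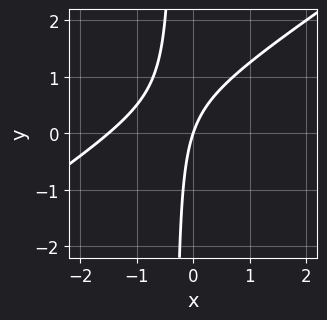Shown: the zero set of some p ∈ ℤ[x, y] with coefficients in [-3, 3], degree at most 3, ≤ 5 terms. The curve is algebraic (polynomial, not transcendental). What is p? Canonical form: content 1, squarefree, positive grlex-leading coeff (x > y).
2*x^2 - 3*x*y + 3*x - y

deg p = 2. The shape is more complex than any degree-1 curve.
Against the integer gridlines: it crosses the x-axis at the gridline x = 0; it crosses the y-axis at the gridline y = 0.
Assembling these constraints gives the stated polynomial.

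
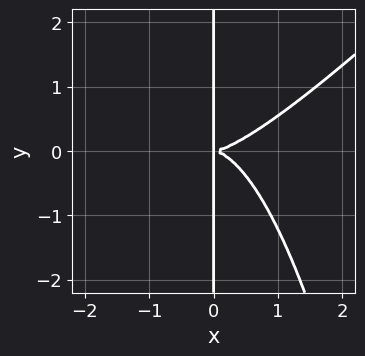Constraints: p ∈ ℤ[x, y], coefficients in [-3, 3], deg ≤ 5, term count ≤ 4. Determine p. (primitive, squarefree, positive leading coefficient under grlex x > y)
2*x^4 - 2*x^3*y - 3*x*y^2

First, deg p = 4. A generic line meets the curve in up to 4 points.
Then, checking where it meets the axes: every point of the y-axis in the box is on the curve.
Finally, assembling these constraints gives the stated polynomial.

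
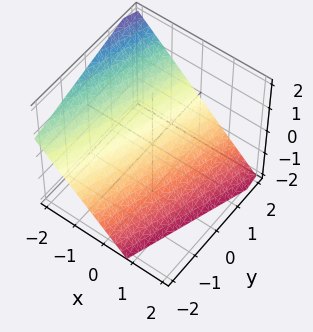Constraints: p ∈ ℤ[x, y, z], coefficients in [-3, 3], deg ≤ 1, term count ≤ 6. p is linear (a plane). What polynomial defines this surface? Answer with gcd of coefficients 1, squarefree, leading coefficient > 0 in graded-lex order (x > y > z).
(a) deg p = 1.
(b) Against the integer gridlines: it meets the y-axis at y = 2 (among the integer gridlines).
(c) Assembling these constraints gives the stated polynomial.

3*x - y + 3*z + 2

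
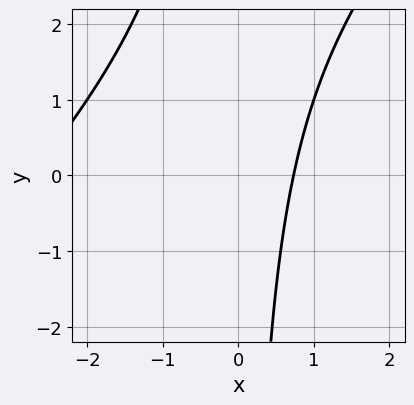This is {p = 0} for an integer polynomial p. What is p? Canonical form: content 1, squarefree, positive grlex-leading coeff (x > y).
x^2 - x*y + 2*x - 2

1. Degree: the shape is more complex than any degree-1 curve, so deg p = 2.
2. Checking where it meets the axes: no y-intercept at any integer in the box.
3. Matching integer coefficients to the picture gives p.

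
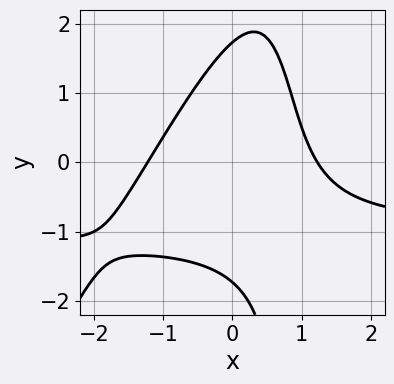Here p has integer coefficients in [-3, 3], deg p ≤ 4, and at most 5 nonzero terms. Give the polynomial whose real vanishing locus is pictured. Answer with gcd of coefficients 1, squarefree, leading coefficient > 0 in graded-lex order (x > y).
2*x^2*y - x*y^2 + 2*x^2 + y^2 - 3

(a) The degree is 3 — the shape is more complex than any degree-2 curve.
(b) Matching integer coefficients to the picture gives p.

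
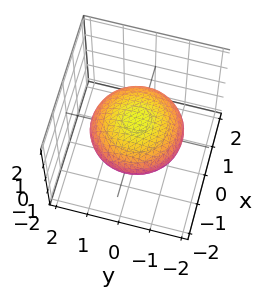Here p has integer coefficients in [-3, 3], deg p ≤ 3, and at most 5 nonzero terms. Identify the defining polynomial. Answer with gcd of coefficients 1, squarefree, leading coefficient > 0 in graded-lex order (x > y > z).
x^2 + y^2 + 3*z^2 - 2

(a) The degree is 2 — a closed, bounded, convex surface; a quadric.
(b) Symmetries: mirror symmetry z ↦ −z ⇒ only even powers of z; the surface is invariant under rotation about z: p = q(x² + y², z).
(c) Reading off the gridlines: a circular section at z = 0 has radius between 1 and 2.
(d) Matching integer coefficients to the picture gives p.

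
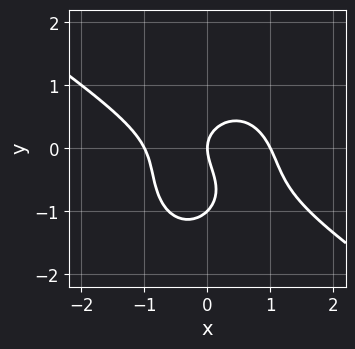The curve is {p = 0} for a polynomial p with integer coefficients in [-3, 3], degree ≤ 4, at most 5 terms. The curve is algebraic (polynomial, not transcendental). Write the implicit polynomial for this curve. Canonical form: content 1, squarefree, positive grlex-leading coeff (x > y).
First, deg p = 3. A generic line meets the curve in up to 3 points.
Then, reading off the gridlines: the x-axis gridline crossings are at x ∈ {-1, 0, 1}; among the integer gridlines, it crosses the y-axis at y ∈ {-1, 0}.
Finally, fitting integer coefficients to these (and the overall shape) gives p.

x^3 + x^2*y + y^3 + y^2 - x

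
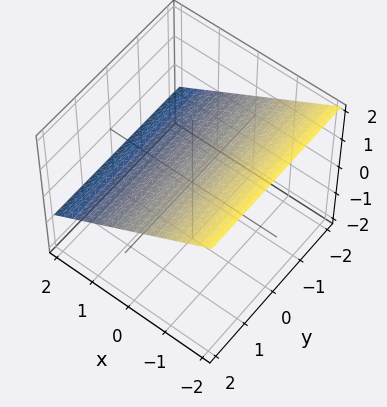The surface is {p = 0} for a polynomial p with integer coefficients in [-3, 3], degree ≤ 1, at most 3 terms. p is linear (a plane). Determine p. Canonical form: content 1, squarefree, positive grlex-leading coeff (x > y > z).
deg p = 1. Every cross-section is a straight line — this is a plane.
Checking where it meets the axes: it misses every integer gridline on the y-axis; it meets the x-axis at x = 1 (among the integer gridlines).
The integer polynomial consistent with all of this is the stated p.

2*x + 3*z - 2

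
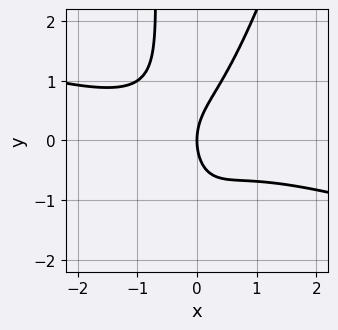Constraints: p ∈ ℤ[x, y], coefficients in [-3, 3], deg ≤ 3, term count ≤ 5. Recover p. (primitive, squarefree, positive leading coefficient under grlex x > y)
x^3 + 3*x^2*y - x*y^2 - y^2 + 2*x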